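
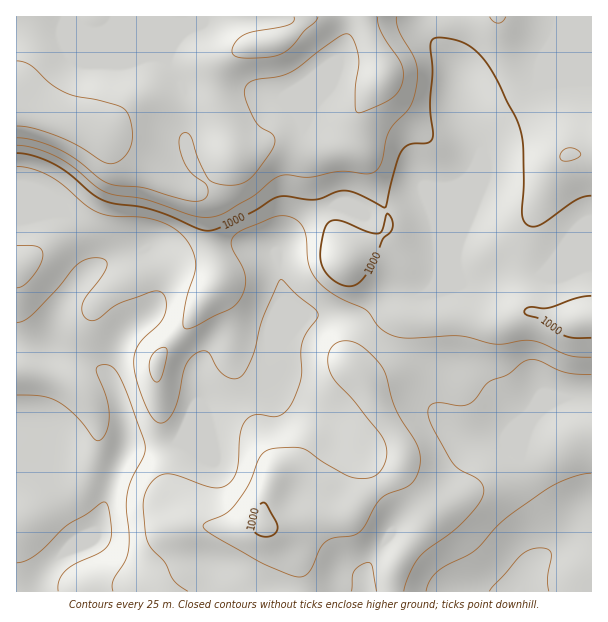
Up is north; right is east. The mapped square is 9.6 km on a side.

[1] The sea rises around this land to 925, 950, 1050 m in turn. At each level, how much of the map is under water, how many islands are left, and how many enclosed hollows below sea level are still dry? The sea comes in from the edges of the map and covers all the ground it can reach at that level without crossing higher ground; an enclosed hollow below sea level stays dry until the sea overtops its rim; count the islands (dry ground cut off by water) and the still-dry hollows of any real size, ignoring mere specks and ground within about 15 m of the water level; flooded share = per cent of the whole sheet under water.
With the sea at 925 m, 10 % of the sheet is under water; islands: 0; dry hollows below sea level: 0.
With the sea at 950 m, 26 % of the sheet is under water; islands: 0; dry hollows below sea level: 0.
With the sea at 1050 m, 86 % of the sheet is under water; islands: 0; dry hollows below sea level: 0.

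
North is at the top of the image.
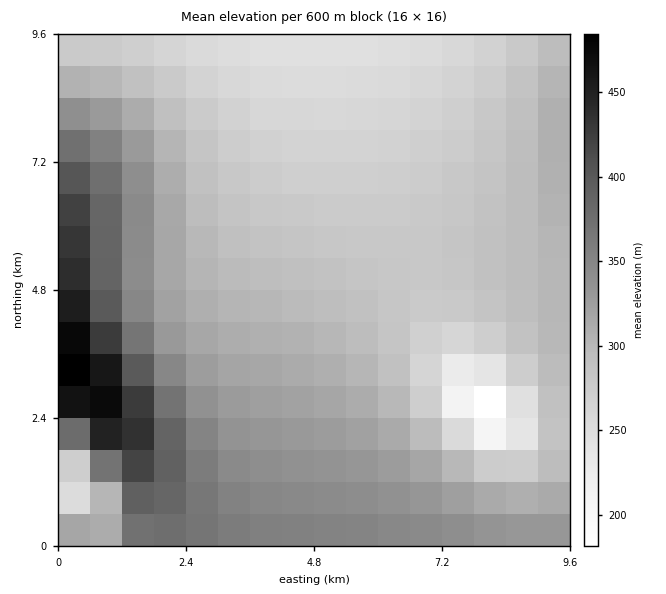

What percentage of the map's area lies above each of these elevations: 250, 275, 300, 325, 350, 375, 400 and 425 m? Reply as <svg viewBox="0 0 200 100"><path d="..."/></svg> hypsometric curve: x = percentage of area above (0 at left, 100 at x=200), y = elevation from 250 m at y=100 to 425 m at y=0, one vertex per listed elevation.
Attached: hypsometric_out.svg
<svg viewBox="0 0 200 100"><path d="M189 100l-37-14-58-15-33-14-27-14-13-14-8-15-4-14"/></svg>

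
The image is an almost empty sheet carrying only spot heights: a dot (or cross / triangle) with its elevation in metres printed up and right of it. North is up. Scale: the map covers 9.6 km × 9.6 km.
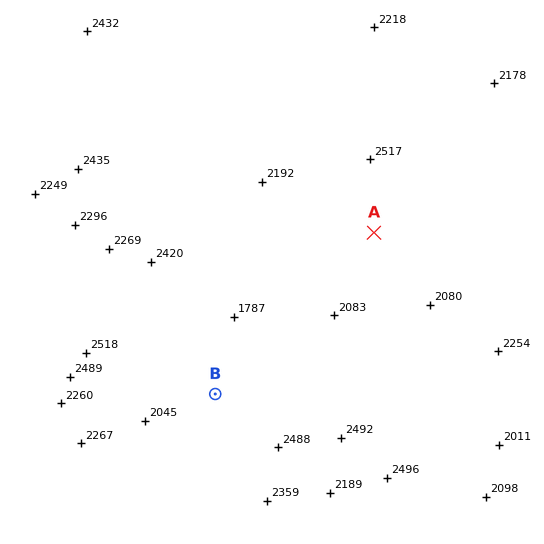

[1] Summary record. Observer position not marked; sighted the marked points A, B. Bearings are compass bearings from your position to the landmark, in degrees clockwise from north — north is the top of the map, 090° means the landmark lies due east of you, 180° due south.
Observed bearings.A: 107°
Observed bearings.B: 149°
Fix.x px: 61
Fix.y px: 137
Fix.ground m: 2350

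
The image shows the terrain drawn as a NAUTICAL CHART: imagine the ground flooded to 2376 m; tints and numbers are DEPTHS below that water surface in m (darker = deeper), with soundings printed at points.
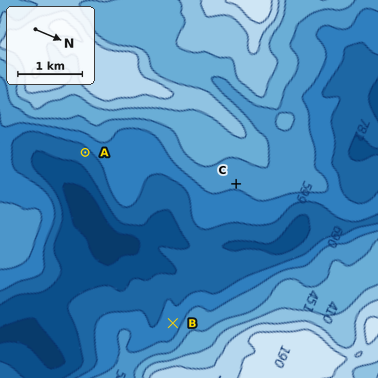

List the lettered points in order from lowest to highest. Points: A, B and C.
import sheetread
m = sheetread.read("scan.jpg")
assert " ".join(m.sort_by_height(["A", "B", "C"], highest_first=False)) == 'A B C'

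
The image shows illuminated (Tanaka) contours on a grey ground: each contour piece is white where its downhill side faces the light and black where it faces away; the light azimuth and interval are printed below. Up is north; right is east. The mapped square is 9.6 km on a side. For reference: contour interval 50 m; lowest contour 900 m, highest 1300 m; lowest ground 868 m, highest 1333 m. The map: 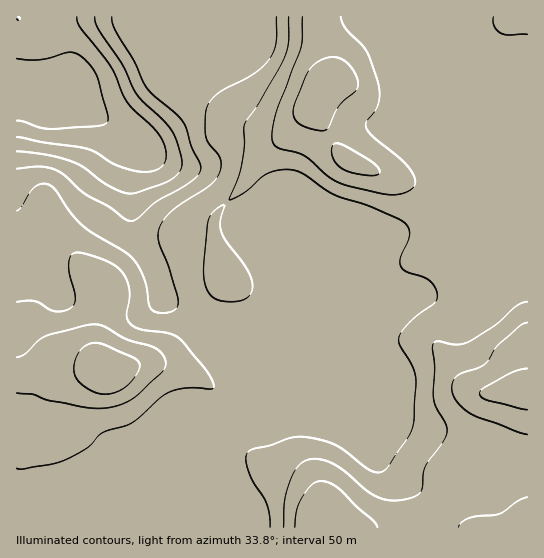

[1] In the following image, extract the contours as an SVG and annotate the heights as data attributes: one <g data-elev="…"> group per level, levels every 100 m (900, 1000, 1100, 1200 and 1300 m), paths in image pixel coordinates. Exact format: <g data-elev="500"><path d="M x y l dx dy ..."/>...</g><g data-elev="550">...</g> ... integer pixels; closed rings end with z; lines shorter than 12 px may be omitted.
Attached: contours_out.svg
<g data-elev="900"><path d="M17 59l24 1 28-8 10 3 11 10 7 10 11 43-2 5-5 3-47 3-13-1-18-7-6 0"/></g><g data-elev="1000"><path d="M95 17l3 12 24 36 15 29 28 28 8 11 9 26 0 7-2 5-7 7-8 5-28 10-8 1-20-8-25-19-11-5-24-7-32-4"/></g><g data-elev="1100"><path d="M276 17l0 26-2 8-5 9-16 14-35 19-7 8-4 6-2 10 1 18 3 8 9 11 2 5 1 8-3 8-9 11-38 25-7 8-5 9-1 7 1 8 9 23 10 32 0 7-3 5-13 3-7-1-4-3-2-6-5-24-9-18-10-9-31-18-12-9-11-11-14-22-6-6-8-2-8 3-5 6-9 15-4 3"/></g><g data-elev="1200"><path d="M17 393l16 1 14 6 38 7 14 1 12-1 14-4 12-7 24-23 3-4 2-6-3-8-8-7-28-8-22-13-10-3-10 2-39 10-8 5-13 13-8 3"/><path d="M527 302l-10 4-21 19-29 17-12 3-17-4-5 2-1 6 3 20-1 30 3 9 8 15 2 8-4 11-18 24-2 7-1 16-3 5-8 4-10 2-10 0-9-1-15-8-21-19-12-8-13-5-12 1-6 2-5 4-8 16-6 20 0 25"/><path d="M302 17l-1 29-25 67-4 20 1 10 6 5 18 4 8 4 24 21 13 7 44 10 9 1 10-2 7-4 3-4 0-6-3-6-11-14-29-24-6-8 0-5 9-12 3-7 2-9-1-9-12-34-21-22-5-12"/><path d="M493 17l1 9 7 7 8 2 18-1"/></g><g data-elev="1300"><path d="M527 368l-10 3-11 4-23 14-3 5 2 4 5 2 40 10"/></g>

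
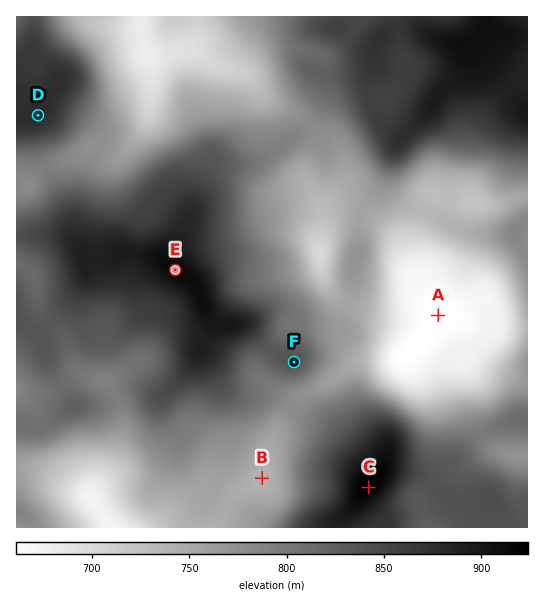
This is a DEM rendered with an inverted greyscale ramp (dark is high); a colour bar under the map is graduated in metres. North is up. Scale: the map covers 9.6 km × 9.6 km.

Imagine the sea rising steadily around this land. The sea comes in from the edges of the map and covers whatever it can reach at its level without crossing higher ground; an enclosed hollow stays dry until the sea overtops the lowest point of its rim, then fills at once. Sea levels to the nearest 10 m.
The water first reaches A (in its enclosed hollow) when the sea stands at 740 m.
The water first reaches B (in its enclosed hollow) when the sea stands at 750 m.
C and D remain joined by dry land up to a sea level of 780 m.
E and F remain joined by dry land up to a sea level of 830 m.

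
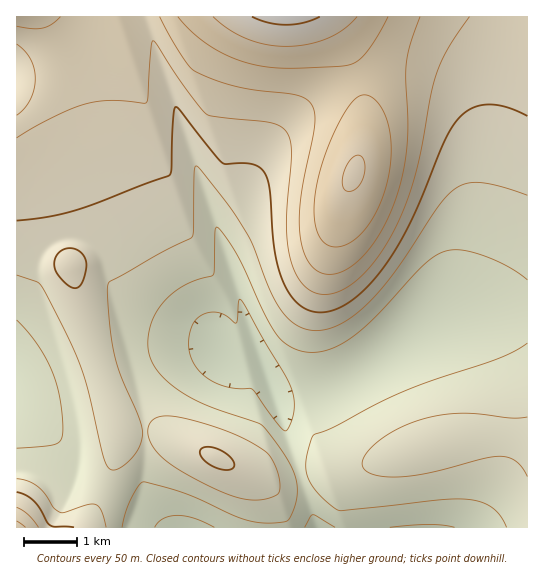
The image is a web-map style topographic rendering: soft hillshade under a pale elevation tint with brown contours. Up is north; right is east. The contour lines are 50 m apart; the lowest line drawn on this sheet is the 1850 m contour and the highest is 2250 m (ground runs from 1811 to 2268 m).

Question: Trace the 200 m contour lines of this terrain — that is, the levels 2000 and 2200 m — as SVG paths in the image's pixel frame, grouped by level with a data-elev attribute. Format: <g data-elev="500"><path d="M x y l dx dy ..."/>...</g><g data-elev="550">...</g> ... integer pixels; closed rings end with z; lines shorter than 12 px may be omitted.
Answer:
<g data-elev="2000"><path d="M74 527l-20 0-4-2-16-24-8-6-9-3"/><path d="M226 470l5-1 3-3-1-5-5-6-7-5-8-3-8 0-4 2 0 6 5 7 9 5z"/><path d="M71 287l6 1 5-5 3-9 1-11-1-6-4-5-6-3-6-1-7 2-4 4-3 4-1 7 4 10z"/><path d="M17 221l30-4 27-6 95-35 2-6 3-57 1-6 2 0 45 56 4 1 25 0 7 2 5 5 4 8 3 10 5 66 9 30 9 13 10 10 12 4 14-1 14-5 16-12 15-15 15-20 24-42 33-79 7-12 8-10 13-9 15-3 17 3 21 9"/></g><g data-elev="2200"><path d="M347 191l4 0 6-3 6-11 2-14-2-5-4-3-4 1-4 3-7 12-2 14 2 4z"/><path d="M213 17l16 12 17 9 20 6 20 2 21-2 20-6 16-9 14-12"/></g>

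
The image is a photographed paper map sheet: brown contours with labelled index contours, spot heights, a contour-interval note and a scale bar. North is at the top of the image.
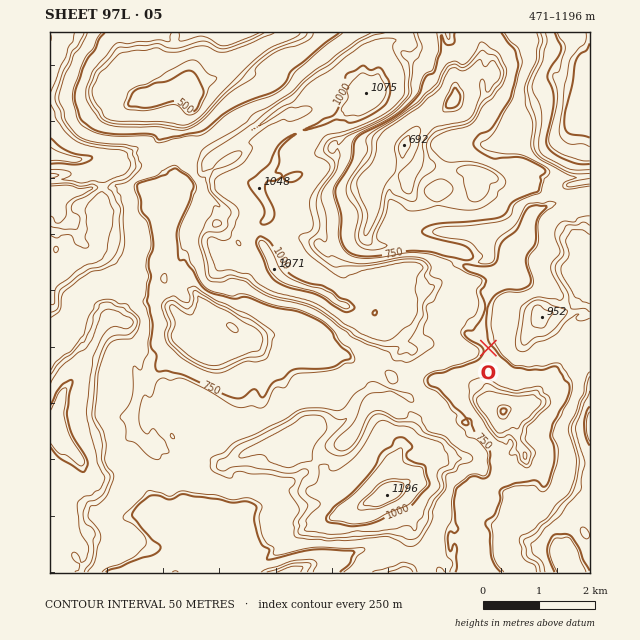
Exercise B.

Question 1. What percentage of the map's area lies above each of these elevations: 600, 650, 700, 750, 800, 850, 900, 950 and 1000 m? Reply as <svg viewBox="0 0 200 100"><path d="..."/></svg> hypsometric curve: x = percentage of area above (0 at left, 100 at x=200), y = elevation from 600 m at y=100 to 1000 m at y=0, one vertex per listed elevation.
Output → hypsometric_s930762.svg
<svg viewBox="0 0 200 100"><path d="M185 100l-5-12-6-13-38-13-10-12-53-12-11-13-15-13-36-12"/></svg>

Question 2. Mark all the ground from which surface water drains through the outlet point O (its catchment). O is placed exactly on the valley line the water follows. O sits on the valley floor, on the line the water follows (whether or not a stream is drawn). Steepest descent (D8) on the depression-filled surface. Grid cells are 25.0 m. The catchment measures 5.885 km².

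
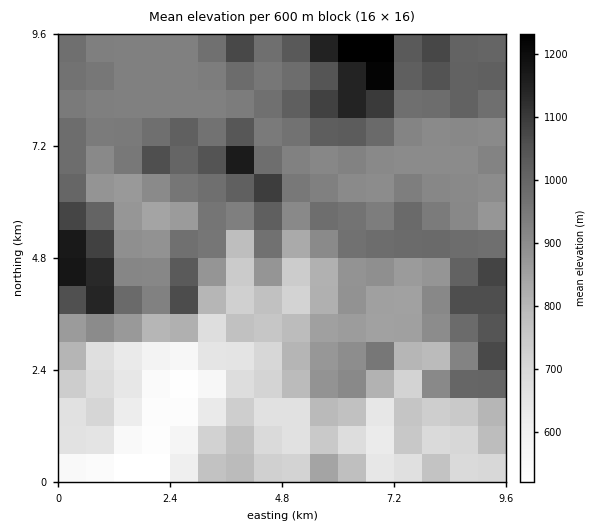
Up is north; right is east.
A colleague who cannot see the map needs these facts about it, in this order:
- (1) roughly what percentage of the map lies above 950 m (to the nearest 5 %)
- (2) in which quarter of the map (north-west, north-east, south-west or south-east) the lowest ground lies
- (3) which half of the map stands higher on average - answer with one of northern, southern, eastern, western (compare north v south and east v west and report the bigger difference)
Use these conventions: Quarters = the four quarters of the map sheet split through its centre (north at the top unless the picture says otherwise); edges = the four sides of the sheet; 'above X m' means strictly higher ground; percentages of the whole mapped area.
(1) Roughly 35 % of the ground is higher than 950 m.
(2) The lowest ground is in the south-west quarter.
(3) The northern half stands higher on average than the southern half.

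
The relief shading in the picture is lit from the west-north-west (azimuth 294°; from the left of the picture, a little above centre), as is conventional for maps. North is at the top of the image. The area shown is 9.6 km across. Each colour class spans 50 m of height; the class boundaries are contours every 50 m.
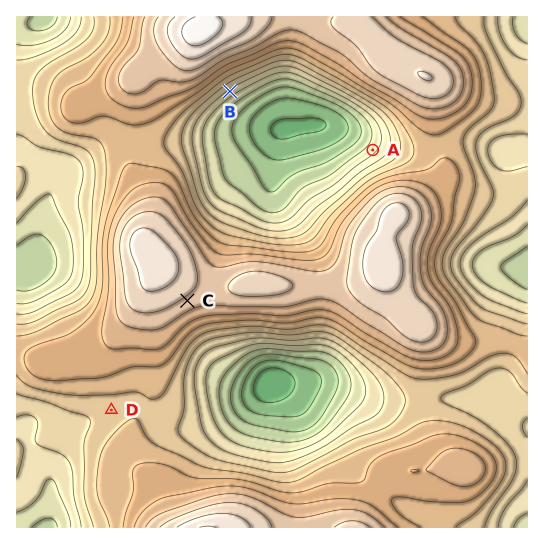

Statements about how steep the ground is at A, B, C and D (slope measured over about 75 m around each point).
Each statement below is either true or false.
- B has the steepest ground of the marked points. true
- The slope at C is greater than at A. false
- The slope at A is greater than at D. true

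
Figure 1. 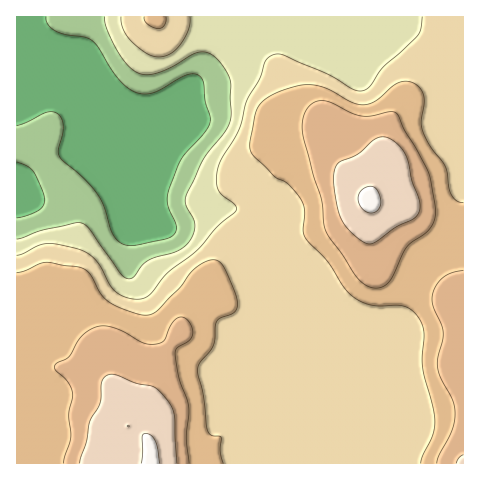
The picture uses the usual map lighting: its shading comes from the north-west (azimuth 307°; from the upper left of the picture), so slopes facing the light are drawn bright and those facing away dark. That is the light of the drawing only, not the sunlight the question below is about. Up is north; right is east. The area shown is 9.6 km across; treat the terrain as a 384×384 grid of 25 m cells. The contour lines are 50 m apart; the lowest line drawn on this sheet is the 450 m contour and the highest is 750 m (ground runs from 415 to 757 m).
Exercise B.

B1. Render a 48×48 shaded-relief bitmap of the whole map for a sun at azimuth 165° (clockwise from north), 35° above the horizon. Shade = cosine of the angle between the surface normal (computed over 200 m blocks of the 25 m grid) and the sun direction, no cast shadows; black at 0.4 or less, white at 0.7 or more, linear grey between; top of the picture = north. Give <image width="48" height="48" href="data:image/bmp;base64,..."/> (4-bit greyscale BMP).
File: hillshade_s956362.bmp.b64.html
<image width="48" height="48" href="data:image/bmp;base64,Qk32BAAAAAAAAHYAAAAoAAAAMAAAADAAAAABAAQAAAAAAIAEAAATCwAAEwsAABAAAAAAAAAAAAAAABEREQAiIiIAMzMzAERERABVVVUAZmZmAHd3dwCIiIgAmZmZAKqqqgC7u7sAzMzMAN3d3QDu7u4A////AJmYdlVomZiZqZmZmZmIiIiZmZmZh2VEVpmYdlVomZiZmpmZmZmYiIiZmZmZh3VEVZmYh2ZomZmJmqmZmaqZiImZmZmZiHZURZmZiHZniZiImrqYiZmZmZmZmZmZmIdmVpmZiHZmeIh4mrqYeIiZmZmZmZmZmIh3d5mYiHZmZ3d3iaqYd3eImZmZmZmZmIiIiJmZiHZmdmZ3eJmYd3eImZmZmZmZmIiJmJmZmIh3dmd3eImZiIiJmZmZmZmZmIiZmZmqqYiHdmd4iIiZmZmZmZmZmZmZmIiZmYmZmYd3ZmZ3iZmaqqmZmZmZmZmZmIiJmIiIiId2Z3Zniaqqq7qZmZmZmZmZmIeIiHd3iId3d3Zniry6q7u6mZmZmZmZmHd3iId3d3d3d3d3isy6qqu7qZmZmZmZmHZniId3d3d3d3dniruqmZq7uZmZmZmZmYd3iYh3d3Z3dmZWeJmaqZmaqpmZmZqqqpiImZmId3dmVURFVniaqpiImZmZmqvMy6mZqqmYiId1QzM0RXiaqod3iJmZq8zdzLmZqqqZiIh1MiNERXiaqYd3iJmaq83dy6mImZmZmIh2Q0RERXiZmIeIiZmaq83dy5hmd2eJiId2ZVVVRWiIiIiZmZmqqrzdyphlVUV3dmZmd2ZVQ0V3iImZmaqqqru8y6l1RDNFVURWZmVEISNWiZmZmqqqqqqru6mHVSI0RERWZlQzIRJGiZmZq7q7uqmqu7qYdyIjNEVmZUMzMiJFeJmZqqqruqqrvMuqmDISNFZ3dmVEVVRFeJmZmZmaqqvMzdy6qUMzRWeIiIh3eIdmZ4mZiIiJmrzM3d3KqWVVVniIiZmImZmHeImZmId4mrvMzMy6mIh3d3iIiZmIiZmZmZmqmZh4iZqqqqqpiJmIiHd3iZmHd3iZqpmqqZmIiIiZmYmZh5mZh3d3mZmHZWZ5qqmZmZmYd3eJmIiZmJmYh2Z4mZmHZVZomqmZmZmYdmZ5mYiJmZmYd3eJmZmYdlVWiaqqqZmIdmZ4mYh4iaqZiIiJmZmYdlRFaJqqqpiIh2ZniIdniJmZmYiZmZmYdlQzRomqqpmZiHZmZmZneImZqZmZmZmYdmUyJGiZmZmZmIdlVmd4iHiJmpmZmZmZh3ZTM1eJmIiJmHZVZniIiWd4iZmZmZmZmIh2VEaJmHd3dlRFaJmZmWZneJmZmZqqmYiIdUVoh2VVQyEkaaqpmWZmd4mZmru7qZiZhlRFd2QzIRETWJqpmYd2eImZq8zMupiIh1Q0VlQiIjIjRniZmamIiJmZq83d3KmIiHVEVVQyNFVERWeIiamZmZmaq83v/suZmYdmVUQ0V3dVRWd4iKmZmZmaq8zv/+y6qpmHZlVWeJhlVWeIiJmZmZqqq7ze/+3LqZiHd2d4mZl2VniIiJmqq7uqqrvM3u26mId3eIiZmZmHZniJmZmrzMy6qru7zMy5iHd3iJmZmZmZdniaqpmqvMupmau7u7qpiHd3iJmZmZmZh3iaqpmau7upiJqqqqqZiId3iJmZmZmZmHiaqg=="/>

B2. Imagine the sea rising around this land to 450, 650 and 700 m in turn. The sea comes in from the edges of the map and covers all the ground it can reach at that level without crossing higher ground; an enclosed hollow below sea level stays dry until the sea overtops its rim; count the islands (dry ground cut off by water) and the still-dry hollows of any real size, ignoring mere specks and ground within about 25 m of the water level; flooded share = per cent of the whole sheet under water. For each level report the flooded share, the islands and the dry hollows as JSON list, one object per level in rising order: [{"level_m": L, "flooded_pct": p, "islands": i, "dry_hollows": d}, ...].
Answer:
[{"level_m": 450, "flooded_pct": 12, "islands": 0, "dry_hollows": 0}, {"level_m": 650, "flooded_pct": 82, "islands": 1, "dry_hollows": 0}, {"level_m": 700, "flooded_pct": 93, "islands": 1, "dry_hollows": 0}]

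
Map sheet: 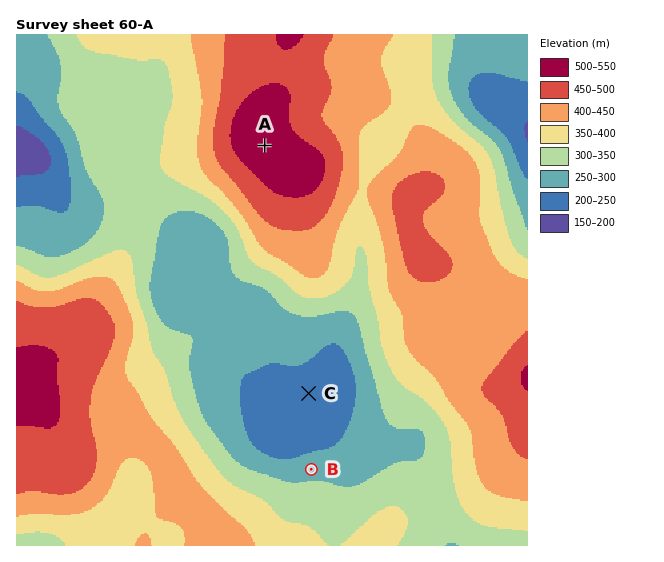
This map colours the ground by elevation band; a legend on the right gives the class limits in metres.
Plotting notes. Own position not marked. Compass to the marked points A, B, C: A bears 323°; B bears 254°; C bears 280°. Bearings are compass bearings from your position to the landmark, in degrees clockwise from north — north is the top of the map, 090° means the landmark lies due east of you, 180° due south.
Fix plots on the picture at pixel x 474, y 423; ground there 410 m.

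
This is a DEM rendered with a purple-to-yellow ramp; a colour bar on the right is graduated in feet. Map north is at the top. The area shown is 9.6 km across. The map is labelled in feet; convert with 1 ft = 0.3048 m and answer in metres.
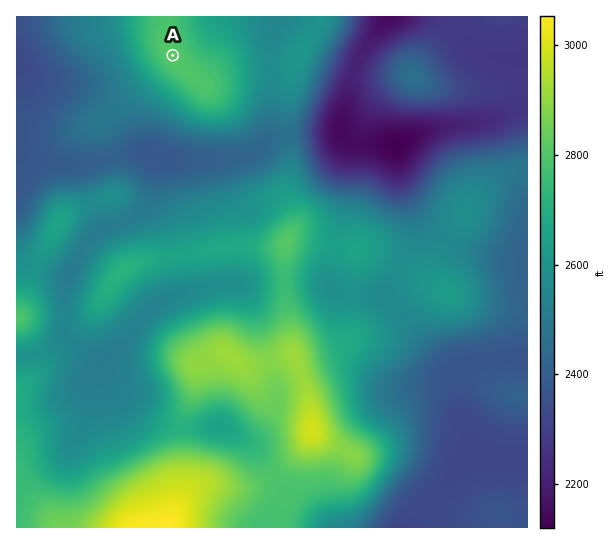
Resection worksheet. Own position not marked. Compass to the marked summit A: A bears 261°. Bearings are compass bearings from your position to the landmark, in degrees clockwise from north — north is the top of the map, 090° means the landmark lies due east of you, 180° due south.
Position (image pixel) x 242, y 44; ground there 803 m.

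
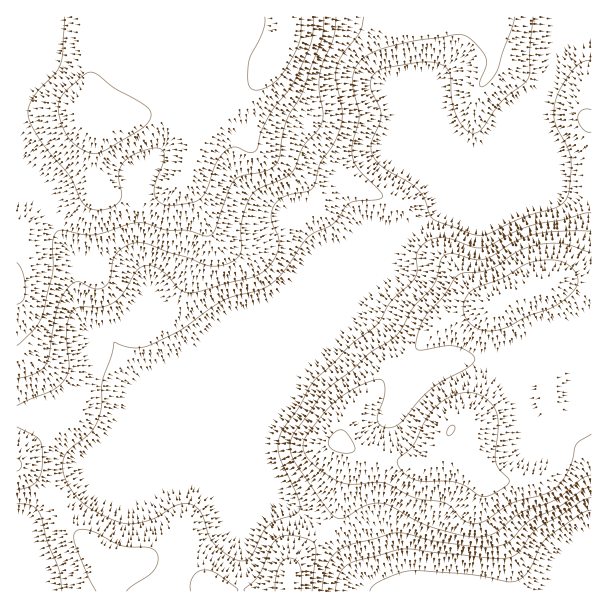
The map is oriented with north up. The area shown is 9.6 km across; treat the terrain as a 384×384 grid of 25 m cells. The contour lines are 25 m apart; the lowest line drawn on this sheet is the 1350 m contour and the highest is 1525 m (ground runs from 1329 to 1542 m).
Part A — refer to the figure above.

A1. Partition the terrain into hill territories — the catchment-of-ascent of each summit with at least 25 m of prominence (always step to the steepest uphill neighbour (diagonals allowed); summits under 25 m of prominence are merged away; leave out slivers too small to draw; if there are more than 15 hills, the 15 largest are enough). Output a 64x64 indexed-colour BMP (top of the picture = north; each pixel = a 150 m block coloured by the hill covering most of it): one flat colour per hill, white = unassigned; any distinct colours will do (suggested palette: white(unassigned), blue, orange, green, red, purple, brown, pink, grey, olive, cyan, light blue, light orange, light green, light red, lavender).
<image width="64" height="64" href="data:image/bmp;base64,Qk12CAAAAAAAAHYAAAAoAAAAQAAAAEAAAAABAAQAAAAAAAAIAAATCwAAEwsAABAAAAAAAAAA////ALR3HwAOf/8ALKAsACgn1gC9Z5QAS1aMAMJ34wB/f38AIr28AM++FwDox64AeLv/AIrfmACWmP8A1bDFAFVURERERERERERERERERERERERCIiIiIiIiIiIiIiIiVVRERERERERERERERERERERERCIiIiIiIiIiIiIiIiJVVERERERERERERERERERERERCIiIiIiIiIiIiIiIiIlVEREREREREREREREREREREREIiIiIiIiIiIiIiIiIiVUREREREREREREREREREREREIiIiIiIiIiIiIiIiIiJUREREREREREREREREREREREIiIiIiIiIiIiIiIiIiIlREREREREREREREREREREREIiIiIiIiIiIiIiIiIiIiVEREREREREREREREREREREIiIiIiIiIiIiIiIiIiIiJVREREREREREREREREREREIiIiIiIiIiIiIiIiIiIiIlVUREREREREREREREREREIiIiIiIiIiIiIiIiIiIiIiVVVERERERERERERERERCIiIiIiIiIiIiIiIiIiIiIiJVVVRERERERERERERERCIiIiIiIiIiIiIiIiIiIiIiIlVVVVREREREREREREREIiIiIiIiIiIiIiIiIiIiIiIiVVVVVVVEREREREREREQiIiIiIiIiIiIiIiIiIiIiIiJVVVVVVVVERERERERERCIiIiIiIiIiIiIiIiIiIiIiIlVVVVERVVVERERERERCIiIiIiIiIiIiIiIiIiIiIiIjVVVVERERFVVUREREREIiIiIiIiIiIiIiIiIiIiIzMzNVVVERERERFVVUREREQiIiIiIiIiIiIiIiIiIiIzMzM1VVERERERERFVVVREREIiIiIiIiIiIiIiIiIiIjMzMzEVUREREREREREVVUREQiIiIiIiIiIiIiIiIiIiMzMzMREREREREREREREVVERCIiIiIiIiIiIiIiIiIiMzMzMxERERERERERERERERREQiIiIiIiIiIiIiIiIiIzMzMzEREREREREREREREREURCIiIiIiIiIiIiIiIiIjMzMzMRERERERERERERERERFEQiIiIiIiIiIiIiIiIjMzMzMxERERERERERERERERERRCIiIiIiIiIiIiIiIiMzMzMzEREREREREREREREREREUQiIiIiIiIzIiIiIiMzMzMzMRERERERERERERERERERFCIiIiIiIzMzMzMzMzMzMzMxERERERERERERERERERERIiIiIiIjMzMzMzMzMzMzMzERERERERERERERERERERESIiIiIjMzMzMzMzMzMzMzMREREREREREREREREREREREiIiIjMzMzMzMzMzMzMzMxERERERERERERERERERERERIiIjMzMzMzMzMzMzMzMzERERERERERERERERERERERESIzMzMzMzMzMzMzMzMzMREREREREREREREREREREREREiMzMzMzMzMzMzMzMzMxERERERERERERERERERERERERIzMzMzMzMzMzMzMzMzERERERERERERERERERERERERETMzMzMzMzMzMzMzMzMREREREREREREREREREREREREREzMzMzMzMzMzMzMzMxERERERERERERERERERERERERERMzMzMzMzMzMzMzMzERERERERERERERERERERERERERETMzMzMzMzMzMzMzMREREREREREREREREREREREREREREzMzMzMzMzMzMzMxERERERERERERERERERERERERERERMzMzMzMzMzMzMzERERERERERERERERERERERERERERETMzMzMzMzMzMzMRERERERERERERERERERERERERERERETMzMzMzMzMzMxEREREREREREREREREREREREREREREREzMzMzMzMzMzERERERERERERERERERERERERERERERERMzMzMzMzMzMREREREREREREREREREREREREREREREREzMzMzMzMzMxERERERERERERERERERERERERERERERERMzMzMzMzMzEREREREREREREREREREREREREREREREREzMzMzMzMRERERERERERERERERERERERERERERERERERMzMzMzMRERERERERERERERERERERERERERERERERERETMzMzMREREREREREREREREREREREREREREREREREREREzMzMxERERERERERERERERERERERERERERERERERERERMzMzERERERERERERERERERERERERERERERERERERERETMzMREREREREREREREREREREREREREREREREREREREREzMRERERERERERERERERERERERERERERERERERERERERMxERERERERERERERERERERERERERERERERERERERERETERERERERERERERERERERERERERERERERERERERERERERERERERERERERERERERERERERERERERERERERERERERERERERERERERERERERERERERERERERERERERERERERERERERERERERERERERERERERERERERERERERERERERERERERERERERERERERERERERERERERERERERERERERERERERERERERERERERERERERERERERERERERERERERERERERERERERERERERERERERERERERERERERERERERERERERERERERERERERERERERERERERERERERERERERERERERERERERERERERERERERERERERERERERERERERERERERER"/>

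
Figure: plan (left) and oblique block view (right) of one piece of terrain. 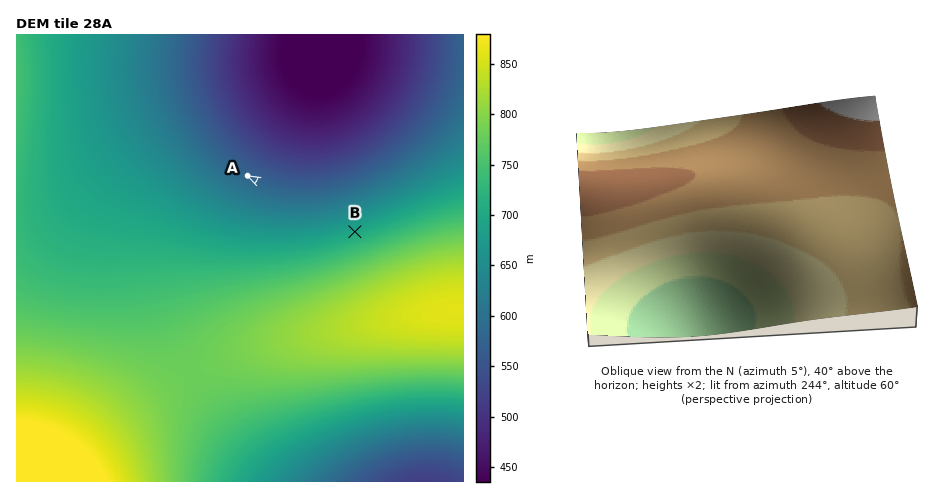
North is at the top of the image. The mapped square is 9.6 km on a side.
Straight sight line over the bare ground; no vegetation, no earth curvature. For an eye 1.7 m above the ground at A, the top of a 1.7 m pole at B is in view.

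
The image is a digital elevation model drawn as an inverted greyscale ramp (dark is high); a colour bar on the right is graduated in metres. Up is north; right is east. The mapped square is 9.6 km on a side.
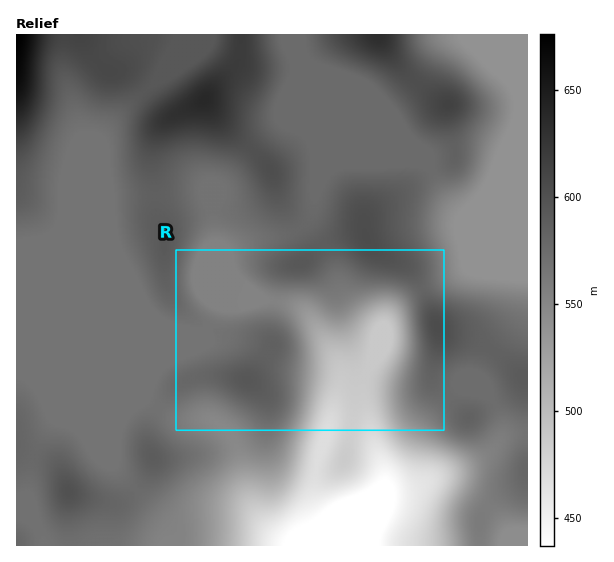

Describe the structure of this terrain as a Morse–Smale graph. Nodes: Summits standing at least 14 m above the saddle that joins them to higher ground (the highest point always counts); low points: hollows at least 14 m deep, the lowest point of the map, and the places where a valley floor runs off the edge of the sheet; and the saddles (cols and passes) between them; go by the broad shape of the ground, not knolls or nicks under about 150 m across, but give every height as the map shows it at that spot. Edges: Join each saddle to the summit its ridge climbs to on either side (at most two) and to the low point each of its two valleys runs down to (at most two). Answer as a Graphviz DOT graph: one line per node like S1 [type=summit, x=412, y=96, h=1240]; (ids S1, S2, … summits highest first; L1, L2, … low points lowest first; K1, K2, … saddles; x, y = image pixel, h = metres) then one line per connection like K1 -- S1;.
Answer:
graph terrain {
  S1 [type=summit, x=17, y=36, h=676];
  S2 [type=summit, x=205, y=100, h=638];
  S3 [type=summit, x=378, y=35, h=633];
  S4 [type=summit, x=438, y=327, h=605];
  S5 [type=summit, x=366, y=235, h=604];
  S6 [type=summit, x=69, y=492, h=600];
  S7 [type=summit, x=247, y=380, h=594];
  L1 [type=low, x=350, y=520, h=437];
  L2 [type=low, x=501, y=175, h=539];
  K1 [type=saddle, x=241, y=49, h=620];
  K2 [type=saddle, x=146, y=89, h=594];
  K3 [type=saddle, x=155, y=196, h=586];
  K4 [type=saddle, x=491, y=351, h=584];
  K5 [type=saddle, x=422, y=289, h=582];
  K6 [type=saddle, x=299, y=228, h=580];
  K7 [type=saddle, x=433, y=171, h=575];
  K8 [type=saddle, x=158, y=408, h=569];
  K9 [type=saddle, x=270, y=301, h=554];
  K10 [type=saddle, x=350, y=461, h=484];
  K1 -- S2;
  K1 -- L1;
  K1 -- L2;
  K2 -- S1;
  K2 -- S2;
  K2 -- L1;
  K3 -- S1;
  K3 -- S2;
  K3 -- L1;
  K4 -- S4;
  K4 -- L1;
  K4 -- L2;
  K5 -- S5;
  K5 -- S4;
  K5 -- L1;
  K5 -- L2;
  K6 -- S2;
  K6 -- S5;
  K6 -- L1;
  K6 -- L2;
  K7 -- S3;
  K7 -- S5;
  K7 -- L2;
  K8 -- S6;
  K8 -- S7;
  K8 -- L1;
  K9 -- S5;
  K9 -- S7;
  K9 -- L1;
  K10 -- S5;
  K10 -- S4;
  K10 -- L1;
}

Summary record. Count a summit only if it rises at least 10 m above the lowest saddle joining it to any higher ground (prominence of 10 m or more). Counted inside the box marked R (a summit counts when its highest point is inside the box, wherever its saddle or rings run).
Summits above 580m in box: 2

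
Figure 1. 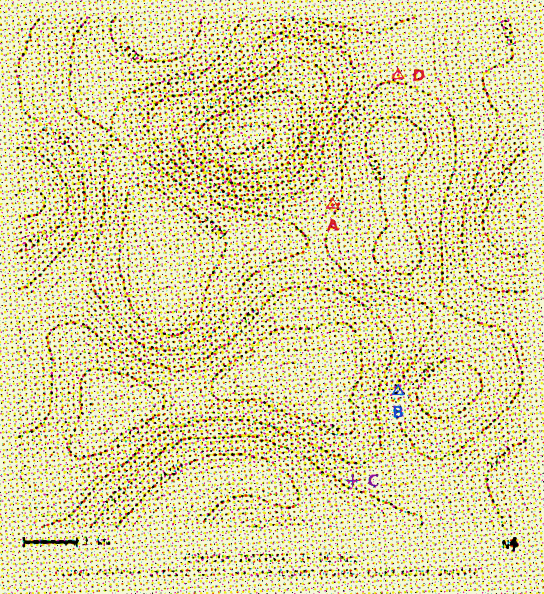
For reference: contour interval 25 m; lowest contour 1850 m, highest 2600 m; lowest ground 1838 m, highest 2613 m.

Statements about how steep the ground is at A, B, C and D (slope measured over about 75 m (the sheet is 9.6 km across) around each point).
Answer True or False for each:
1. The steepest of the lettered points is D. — False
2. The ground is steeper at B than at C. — True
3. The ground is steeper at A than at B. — False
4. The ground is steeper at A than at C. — False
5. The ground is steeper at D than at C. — False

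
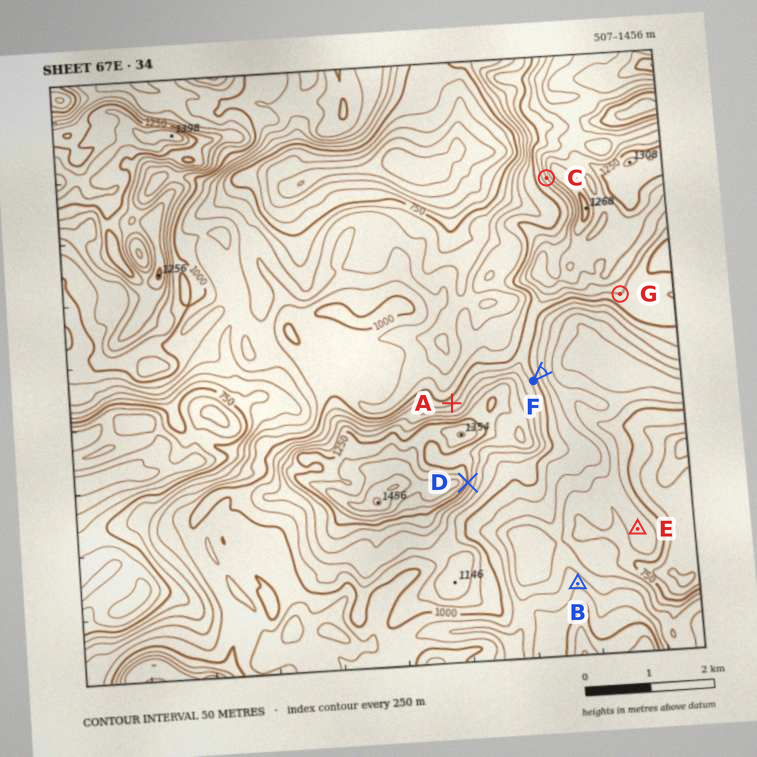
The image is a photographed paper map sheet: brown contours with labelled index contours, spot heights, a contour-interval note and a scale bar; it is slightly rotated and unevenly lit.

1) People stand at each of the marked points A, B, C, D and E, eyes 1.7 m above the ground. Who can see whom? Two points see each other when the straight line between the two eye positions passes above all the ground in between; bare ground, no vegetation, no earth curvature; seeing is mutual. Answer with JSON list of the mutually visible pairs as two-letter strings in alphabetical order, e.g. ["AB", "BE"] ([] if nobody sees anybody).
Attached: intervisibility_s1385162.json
["AC", "BD", "BE", "DE"]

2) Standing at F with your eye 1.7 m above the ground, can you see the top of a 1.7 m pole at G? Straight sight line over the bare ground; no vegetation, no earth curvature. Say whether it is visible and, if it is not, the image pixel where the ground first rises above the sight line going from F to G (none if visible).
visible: true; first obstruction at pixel None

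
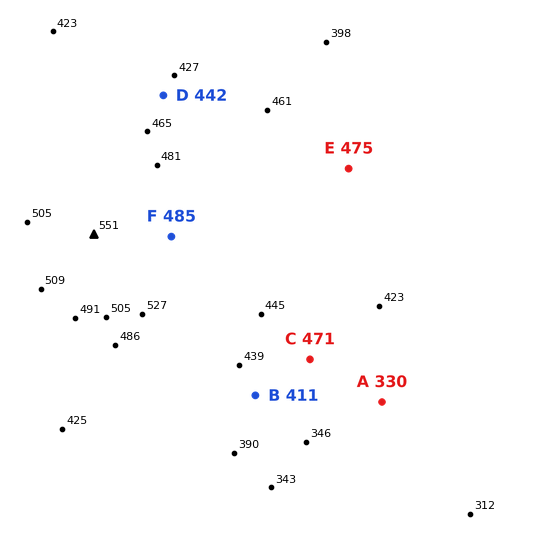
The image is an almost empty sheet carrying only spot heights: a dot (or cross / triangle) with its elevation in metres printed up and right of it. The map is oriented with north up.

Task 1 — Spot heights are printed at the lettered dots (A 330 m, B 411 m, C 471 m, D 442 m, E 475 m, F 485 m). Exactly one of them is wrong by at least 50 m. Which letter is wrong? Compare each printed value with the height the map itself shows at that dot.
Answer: C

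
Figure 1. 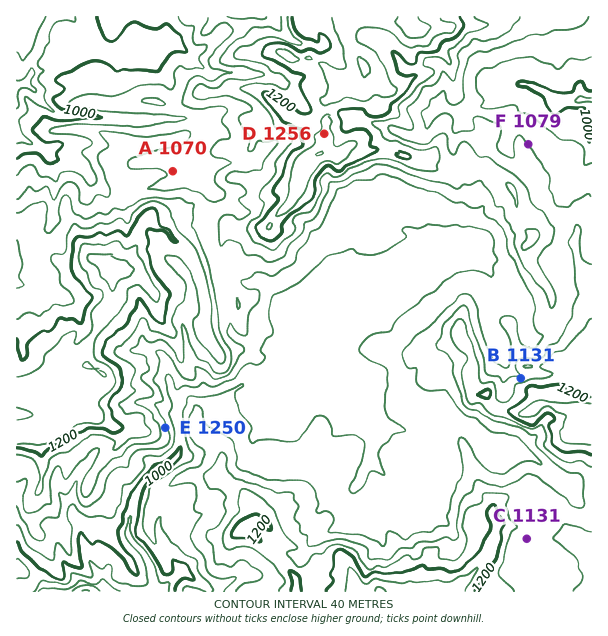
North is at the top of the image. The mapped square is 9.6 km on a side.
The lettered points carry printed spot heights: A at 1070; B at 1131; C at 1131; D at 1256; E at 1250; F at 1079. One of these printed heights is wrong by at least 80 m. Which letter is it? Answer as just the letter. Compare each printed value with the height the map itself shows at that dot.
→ E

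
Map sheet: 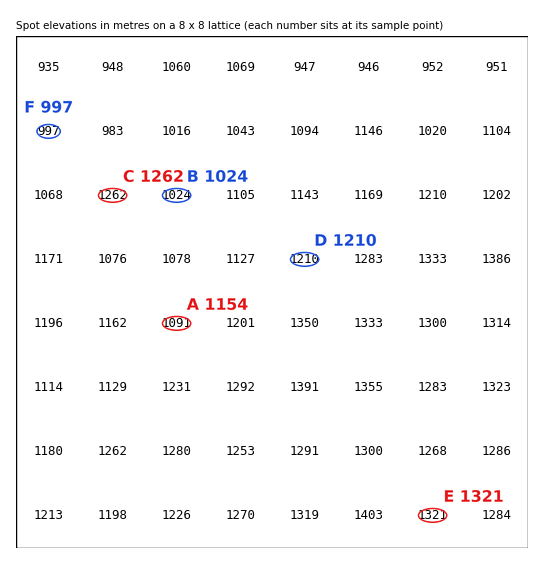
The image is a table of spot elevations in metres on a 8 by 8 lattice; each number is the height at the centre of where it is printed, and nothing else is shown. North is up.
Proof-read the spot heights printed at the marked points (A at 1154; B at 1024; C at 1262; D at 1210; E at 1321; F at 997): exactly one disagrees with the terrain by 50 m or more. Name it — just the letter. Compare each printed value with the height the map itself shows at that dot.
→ A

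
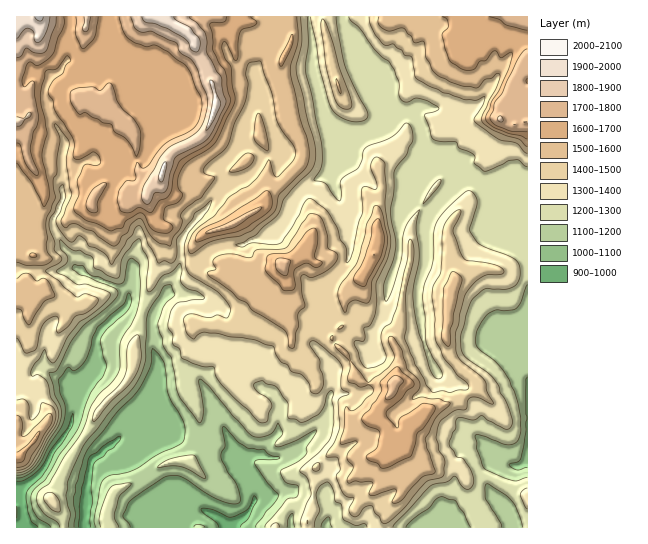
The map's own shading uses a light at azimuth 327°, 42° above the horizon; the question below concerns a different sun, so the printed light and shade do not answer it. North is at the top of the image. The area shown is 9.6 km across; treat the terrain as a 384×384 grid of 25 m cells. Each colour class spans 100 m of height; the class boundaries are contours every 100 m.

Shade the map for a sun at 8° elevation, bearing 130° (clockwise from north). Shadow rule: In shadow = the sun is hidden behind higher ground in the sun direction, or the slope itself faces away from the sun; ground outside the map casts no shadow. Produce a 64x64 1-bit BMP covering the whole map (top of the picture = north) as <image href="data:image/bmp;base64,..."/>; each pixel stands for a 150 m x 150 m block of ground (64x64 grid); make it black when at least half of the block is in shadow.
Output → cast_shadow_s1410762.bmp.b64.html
<image width="64" height="64" href="data:image/bmp;base64,Qk0+AgAAAAAAAD4AAAAoAAAAQAAAAEAAAAABAAEAAAAAAAACAAATCwAAEwsAAAIAAAAAAAAA////AAAAAABM4AMfsQgAA2DgHh+5jAAD8eAYD/nMAAfx8AAf+eYAB/nwAD/7sQAH+fwAP/ucAQf5/wAP28ABDzz/gB/74AAfHv/wP//AADief/w///wAAM8//DP//QAA55/+Af/9gADnj/4A/8GAAPPH/AD/4cAA88D4AP/74ADz4HAA//3wAOfweAD//v4A5/h4AH/+PwBn/HgAP/4eACf8eIAH/x4AA/5wACf/DAAT/ngAB/8MABn+/ADH/hwAmP7wAM/+HACI/vgAR/48AIh//AAHn3wAgD/8gAeHfAAAH//gB4d8AAGH/8ADh3wAgef+AIOHfADj97gAA8f+APfHmAAD4/4AA8eNg4Hz/AAA483/wfH8+EADzf/z+fxwAIOM//P5/AAEAY4f+/n8AAQBj8f7+fwALAGP8f/5/AAuAB/8//n+ACeED/5/+P8AZ80H/n/w/wBv34f/P/T/AE//x/7f+PgAz//D/u/4OACP/+Hi8/gNAI//4AAg+AAAh3/wAAD8AAAHf/wAAP8AAAd//wAB/xAADnv/AAADgwCMA/+AAAAD88wD/4ABAAP43iP/gAMAAfhbo/+AAwED+F/z/wAHAYf8XyH/AI8Bz/wPwf8BjwH//gIR/gOeAfx/AxH4A84A+H8DADwDzgDwP0MAAAPOCNkcA44AAewYDYADjwwBzDwAwA=="/>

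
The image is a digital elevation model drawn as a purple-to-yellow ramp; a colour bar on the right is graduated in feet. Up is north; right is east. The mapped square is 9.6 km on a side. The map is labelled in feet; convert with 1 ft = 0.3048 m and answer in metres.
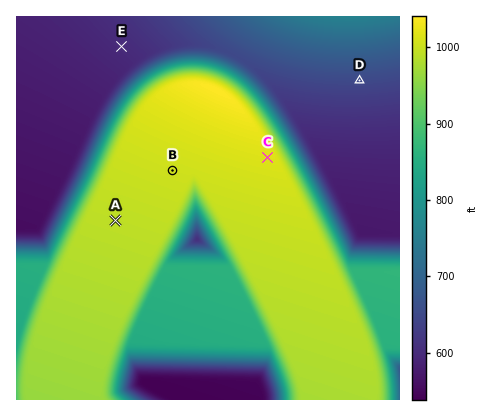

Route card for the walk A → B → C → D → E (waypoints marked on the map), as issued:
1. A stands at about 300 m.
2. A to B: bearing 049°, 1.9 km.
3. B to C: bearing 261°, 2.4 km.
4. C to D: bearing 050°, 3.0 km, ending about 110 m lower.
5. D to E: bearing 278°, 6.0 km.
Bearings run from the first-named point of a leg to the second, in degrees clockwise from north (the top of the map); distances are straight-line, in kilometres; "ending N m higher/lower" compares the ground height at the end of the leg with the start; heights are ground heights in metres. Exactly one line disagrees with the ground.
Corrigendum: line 3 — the bearing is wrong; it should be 082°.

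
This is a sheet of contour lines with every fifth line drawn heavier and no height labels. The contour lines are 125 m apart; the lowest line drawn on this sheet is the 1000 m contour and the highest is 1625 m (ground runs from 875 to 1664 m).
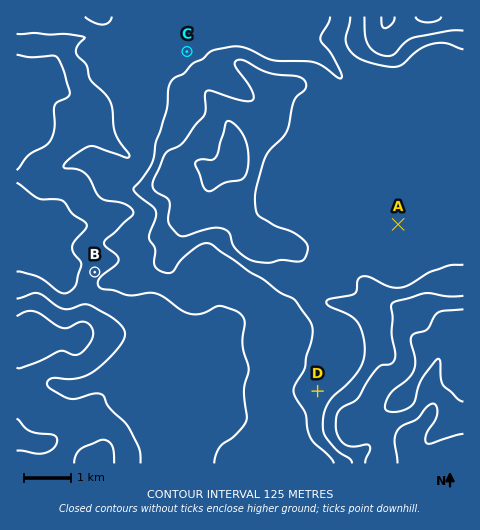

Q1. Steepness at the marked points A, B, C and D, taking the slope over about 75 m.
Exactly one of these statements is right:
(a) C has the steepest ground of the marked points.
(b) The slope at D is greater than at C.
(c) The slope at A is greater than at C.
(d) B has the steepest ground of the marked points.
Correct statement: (d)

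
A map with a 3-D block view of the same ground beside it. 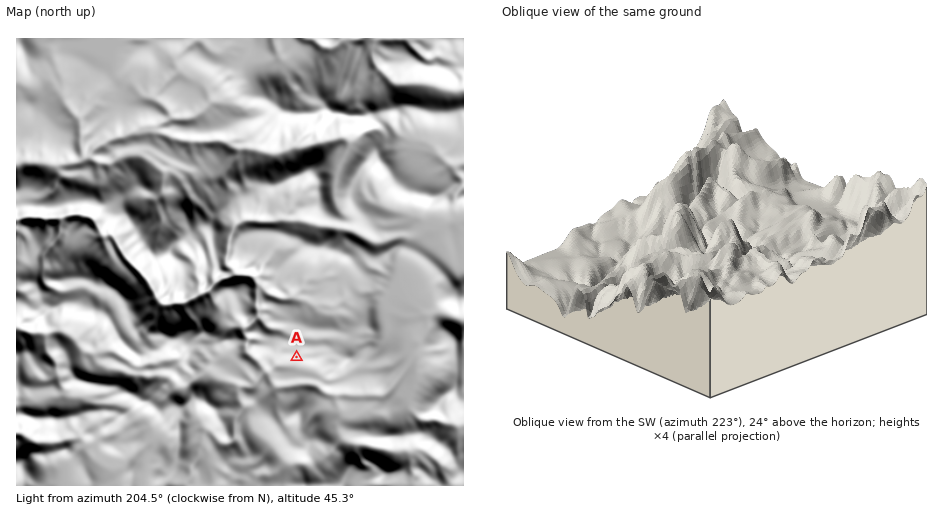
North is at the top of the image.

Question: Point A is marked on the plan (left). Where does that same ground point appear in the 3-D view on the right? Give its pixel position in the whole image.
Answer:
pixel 788 240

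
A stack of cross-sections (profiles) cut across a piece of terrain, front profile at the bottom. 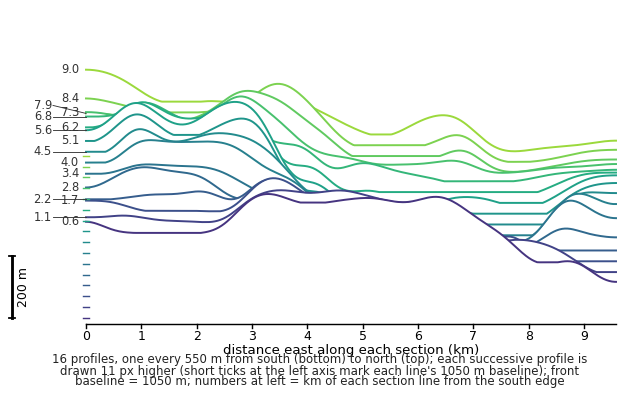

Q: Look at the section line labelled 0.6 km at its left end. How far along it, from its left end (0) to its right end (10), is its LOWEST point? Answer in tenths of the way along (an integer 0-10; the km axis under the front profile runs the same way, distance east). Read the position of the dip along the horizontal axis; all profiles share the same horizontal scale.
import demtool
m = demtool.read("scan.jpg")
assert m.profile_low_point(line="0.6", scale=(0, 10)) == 10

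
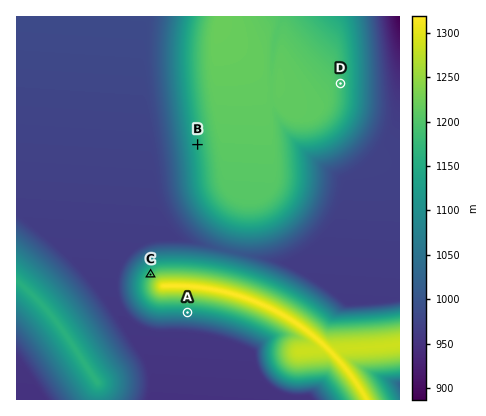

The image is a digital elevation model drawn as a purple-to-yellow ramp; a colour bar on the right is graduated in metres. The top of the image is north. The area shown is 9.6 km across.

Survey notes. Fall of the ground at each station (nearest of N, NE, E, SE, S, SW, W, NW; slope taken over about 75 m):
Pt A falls S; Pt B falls W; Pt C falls NW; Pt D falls E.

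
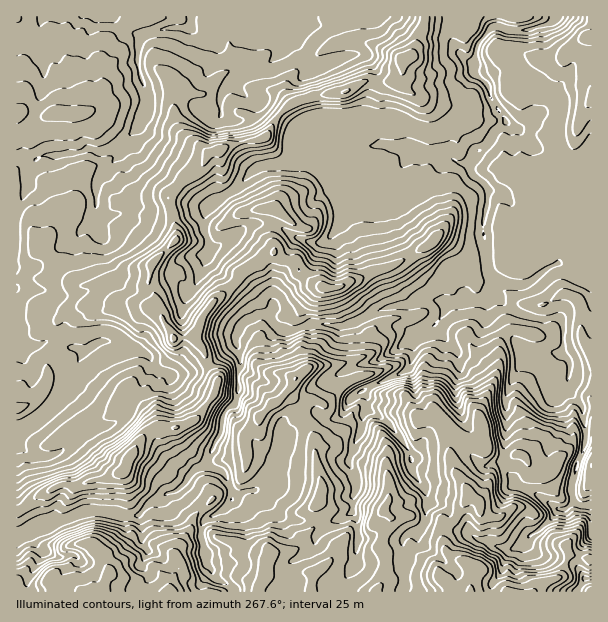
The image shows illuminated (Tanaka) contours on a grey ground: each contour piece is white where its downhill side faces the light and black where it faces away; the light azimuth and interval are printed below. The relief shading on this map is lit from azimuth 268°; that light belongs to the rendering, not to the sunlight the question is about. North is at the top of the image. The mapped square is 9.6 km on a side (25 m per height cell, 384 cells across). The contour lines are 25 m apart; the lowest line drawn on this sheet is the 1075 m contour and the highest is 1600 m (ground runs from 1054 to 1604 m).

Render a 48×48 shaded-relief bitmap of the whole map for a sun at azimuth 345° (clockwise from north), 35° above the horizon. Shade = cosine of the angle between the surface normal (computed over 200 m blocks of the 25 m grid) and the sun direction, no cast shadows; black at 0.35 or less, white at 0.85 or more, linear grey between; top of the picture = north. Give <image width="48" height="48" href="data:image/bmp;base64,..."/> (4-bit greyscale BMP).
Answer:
<image width="48" height="48" href="data:image/bmp;base64,Qk32BAAAAAAAAHYAAAAoAAAAMAAAADAAAAABAAQAAAAAAIAEAAATCwAAEwsAABAAAAAAAAAAAAAAABEREQAiIiIAMzMzAERERABVVVUAZmZmAHd3dwCIiIgAmZmZAKqqqgC7u7sAzMzMAN3d3QDu7u4A////AJqYmYdXmZdat2lmd2Vomod3Z4hmzcyCOKvLqpd3madol3h2eIZnmYd4iId2vd7HMsvsmIiIqphod3iGaKlmh3d5qYqqm8y5Zcu7lnmZqplmVomZh5qGiHeJqazKiKqIe4q97cy6q8t3irzLqYmoh3VomYl1NGm8mEaL7/3Lq8yXvLvMqYebl2RGmWQyIjXP6kM1aamHiqqmeaiZmXVpqnZmmnNFdFaL25YiESIhNpqoRoiImYZnq5eImYV2u5hVlsynYxEAI1ipl0Z3iZdnmpiZeIiXepY0dc3u3JYxI0SKqFRXeIiIeJiZd3mpZlVTeLvO7tuUEkRIlnVWeHh4iZiIh4h3dWZzSpmJrN3ZMiM0iHZWeIdWqql2d4dUeHeHOYiHeb3+gxARaoZGd4h2m7tkZ4dlipiaZ2iZh4rO2HUQOadFZ4mYi8lVV4l2iqu7l0WJmIeL3MyTB8ljVnd6ird4aKqGeqzcuFVYmZh3vd3ZAruVNXZXqoibmcu2eqqruIdWiZmHm7u7UIqpU2hyWLzd287YSph4qYh2eJmpiZmqpHmZhCZ1I53+7L3bSJdniZiGeImqmGV4uYqry2V4hnjNzKu7Zod3d4iHd4iZhjJFmprN3cqqmJmbupiahnd3Znd3Znd2VDNFaJq83du7uXeauoiqllVnZ3ZmVERDI2mFRXmaq8uauoVWmYmbp3d3eXdmVDIzRHvHAkeIZlVFephlaJqaqYh3iId4dmVWZ4i7IBRmZAAAFXd3Z4mJmYZVeIiIeIiIiIetoxJFVCAAACNWdmd3iJmGiXd3eIiJh3Z82TEjRHeEEAATRmZnd4mpmHd4iZmYhVZ5y4QSRqzcpjEAJWZnZmeJh3d4maqquDRnq7lTabzNy6hBAEZ3ZmZ3d3d3iZqrzHE2ebuXioq7u7unECV3d3Zmd3d2eIiJq7ZGZoqqdkWKqqu7khR3d3dmd4iHZoeIiZqIhlZ4ZVNomZq8yURnd3dmd5mIdnd3iHh3qoZmaJdniImrzIVYd3d2d4mIh3d3d3VFesuph3h3d3iJq6dnh3d3d4iIh3mIiZUiNazMqXh3d3d4mZiGd3d3d3iIh2iZqqhSIlm8y5h3d3d3eIiGZ3d3d3eJmXiZqqmFIiRomZd3d3d3d3eHd3d3ZmVmeHeJqqmZdSACZ3d3d3d3dmV5h3d3VlVERERYmZms7acxRnd3d3dmZVVImYd3VFZVVERGmZq83t3GNWd2ZmZlVWZViHd3ZGd2ZmVUeZmpiZvbIjREVVVDNVZmZWd4hXiYh3dlaIh2aIibhCEAIzIjRWZoVWZ3h4iZmId3d4dmZ5iKzKhkEzI1ZniHVmZmeIiIiIh3dnh4dniau97tp3VWZnmWd2ZVeIiIiIh3d4iIh3iJqIrN3KdUVmeFd2ZlZ4iIiIh3iZmIiId3iHZ4qqqFRmR2Z3iHZ3d3iIiHipmYd3d3d4h2eLzIVVNaqru6hmd4iJmGWIiXd3d3d3iIibzJVVQ4qZvduVd4iZqVNGeHd3d3d3iJmau6VWY1dEfO2w=="/>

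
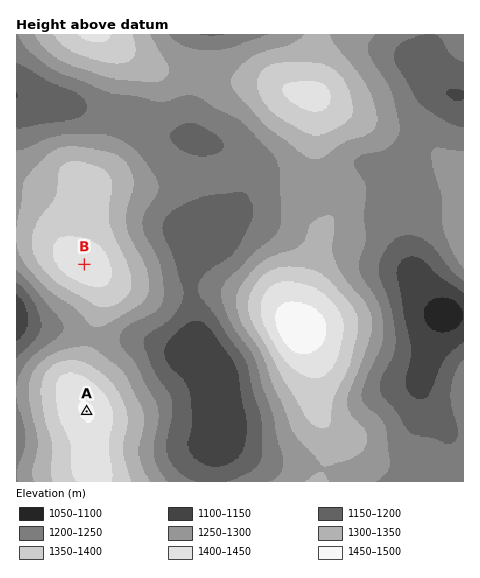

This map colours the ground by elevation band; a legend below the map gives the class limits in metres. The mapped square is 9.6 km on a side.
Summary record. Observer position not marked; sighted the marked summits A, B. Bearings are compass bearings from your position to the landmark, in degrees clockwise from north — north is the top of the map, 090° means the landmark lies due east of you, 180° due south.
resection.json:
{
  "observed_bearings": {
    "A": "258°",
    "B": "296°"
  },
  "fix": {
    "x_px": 295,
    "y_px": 367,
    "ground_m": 1410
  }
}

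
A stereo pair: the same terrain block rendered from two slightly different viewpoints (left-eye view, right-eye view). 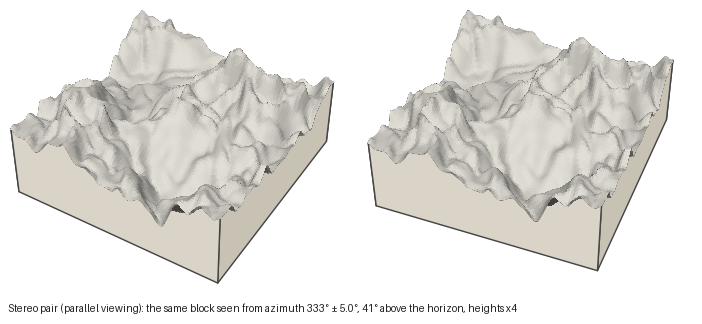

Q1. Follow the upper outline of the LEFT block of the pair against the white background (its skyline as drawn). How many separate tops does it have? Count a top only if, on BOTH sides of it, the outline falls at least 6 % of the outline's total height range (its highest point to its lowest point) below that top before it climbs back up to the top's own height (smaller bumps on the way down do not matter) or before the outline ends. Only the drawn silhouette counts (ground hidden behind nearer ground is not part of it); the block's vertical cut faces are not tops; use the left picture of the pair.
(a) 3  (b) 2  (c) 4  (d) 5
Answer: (b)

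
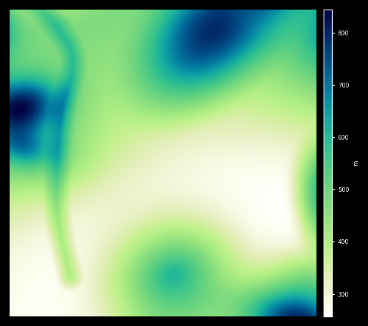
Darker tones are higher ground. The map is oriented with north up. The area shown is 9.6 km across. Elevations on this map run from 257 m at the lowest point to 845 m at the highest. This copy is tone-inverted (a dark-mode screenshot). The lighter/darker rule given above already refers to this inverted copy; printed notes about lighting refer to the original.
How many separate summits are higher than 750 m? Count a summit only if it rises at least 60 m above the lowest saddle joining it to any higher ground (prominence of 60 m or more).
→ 2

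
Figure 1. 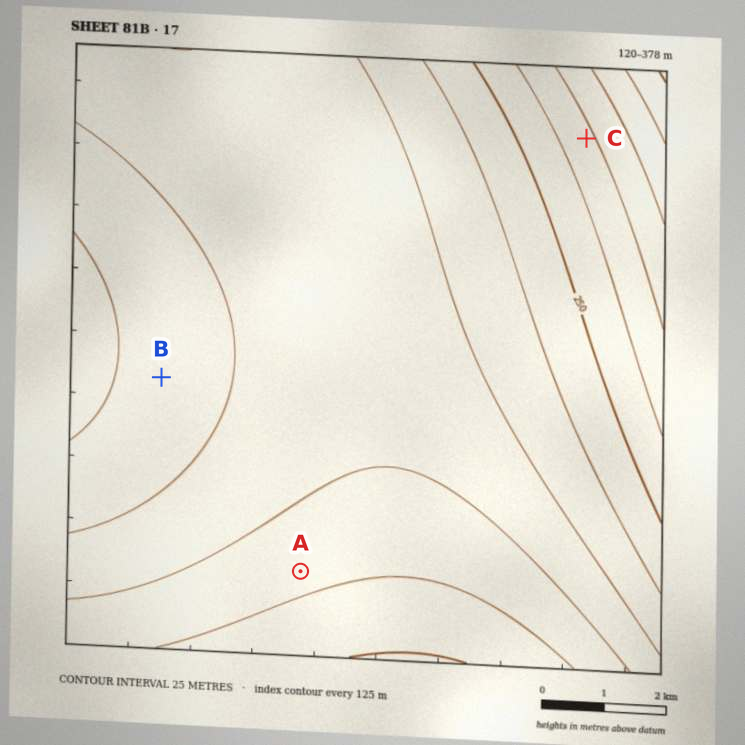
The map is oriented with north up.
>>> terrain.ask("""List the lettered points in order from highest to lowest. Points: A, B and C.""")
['A', 'B', 'C']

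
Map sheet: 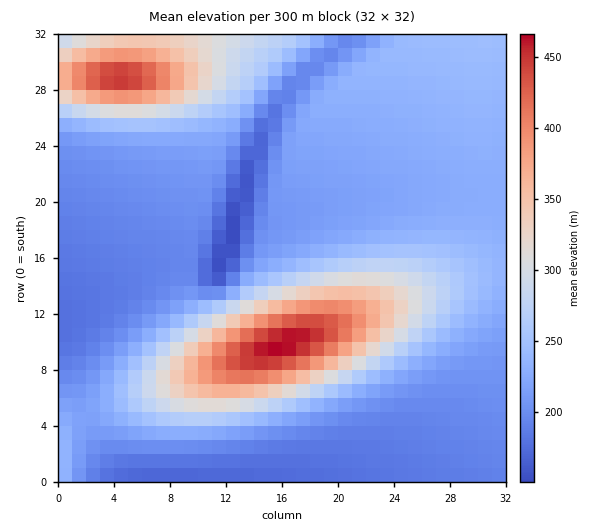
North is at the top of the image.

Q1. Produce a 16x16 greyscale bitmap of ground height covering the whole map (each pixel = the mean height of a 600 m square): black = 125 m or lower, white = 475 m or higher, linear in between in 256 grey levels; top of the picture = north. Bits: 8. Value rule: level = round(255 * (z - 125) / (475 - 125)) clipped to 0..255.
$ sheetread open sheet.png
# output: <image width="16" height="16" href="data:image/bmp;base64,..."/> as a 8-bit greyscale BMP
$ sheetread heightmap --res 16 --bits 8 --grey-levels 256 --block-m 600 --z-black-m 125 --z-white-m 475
<image width="16" height="16" href="data:image/bmp;base64,Qk02BQAAAAAAADYEAAAoAAAAEAAAABAAAAABAAgAAAAAAAABAAATCwAAEwsAAAABAAAAAAAAAAAAAAEBAQACAgIAAwMDAAQEBAAFBQUABgYGAAcHBwAICAgACQkJAAoKCgALCwsADAwMAA0NDQAODg4ADw8PABAQEAAREREAEhISABMTEwAUFBQAFRUVABYWFgAXFxcAGBgYABkZGQAaGhoAGxsbABwcHAAdHR0AHh4eAB8fHwAgICAAISEhACIiIgAjIyMAJCQkACUlJQAmJiYAJycnACgoKAApKSkAKioqACsrKwAsLCwALS0tAC4uLgAvLy8AMDAwADExMQAyMjIAMzMzADQ0NAA1NTUANjY2ADc3NwA4ODgAOTk5ADo6OgA7OzsAPDw8AD09PQA+Pj4APz8/AEBAQABBQUEAQkJCAENDQwBEREQARUVFAEZGRgBHR0cASEhIAElJSQBKSkoAS0tLAExMTABNTU0ATk5OAE9PTwBQUFAAUVFRAFJSUgBTU1MAVFRUAFVVVQBWVlYAV1dXAFhYWABZWVkAWlpaAFtbWwBcXFwAXV1dAF5eXgBfX18AYGBgAGFhYQBiYmIAY2NjAGRkZABlZWUAZmZmAGdnZwBoaGgAaWlpAGpqagBra2sAbGxsAG1tbQBubm4Ab29vAHBwcABxcXEAcnJyAHNzcwB0dHQAdXV1AHZ2dgB3d3cAeHh4AHl5eQB6enoAe3t7AHx8fAB9fX0Afn5+AH9/fwCAgIAAgYGBAIKCggCDg4MAhISEAIWFhQCGhoYAh4eHAIiIiACJiYkAioqKAIuLiwCMjIwAjY2NAI6OjgCPj48AkJCQAJGRkQCSkpIAk5OTAJSUlACVlZUAlpaWAJeXlwCYmJgAmZmZAJqamgCbm5sAnJycAJ2dnQCenp4An5+fAKCgoAChoaEAoqKiAKOjowCkpKQApaWlAKampgCnp6cAqKioAKmpqQCqqqoAq6urAKysrACtra0Arq6uAK+vrwCwsLAAsbGxALKysgCzs7MAtLS0ALW1tQC2trYAt7e3ALi4uAC5ubkAurq6ALu7uwC8vLwAvb29AL6+vgC/v78AwMDAAMHBwQDCwsIAw8PDAMTExADFxcUAxsbGAMfHxwDIyMgAycnJAMrKygDLy8sAzMzMAM3NzQDOzs4Az8/PANDQ0ADR0dEA0tLSANPT0wDU1NQA1dXVANbW1gDX19cA2NjYANnZ2QDa2toA29vbANzc3ADd3d0A3t7eAN/f3wDg4OAA4eHhAOLi4gDj4+MA5OTkAOXl5QDm5uYA5+fnAOjo6ADp6ekA6urqAOvr6wDs7OwA7e3tAO7u7gDv7+8A8PDwAPHx8QDy8vIA8/PzAPT09AD19fUA9vb2APf39wD4+PgA+fn5APr6+gD7+/sA/Pz8AP39/QD+/v4A////AEYuJyYmJSUlJicoKistLjBIOzxAQT45NC8tLC0uMDEzREdXaXV4cGFQQjk0MzM0NjhEXoChub+zmXpeSj85ODktN01umMTk8eXGnXdaSUA9Jy03SmiPudvr5MmjfmFPRSgqLjVBSmuNp7W0pItxXE8qLC4wMx40UmFveXp0aV1TLS4wMjQiHz1DSVBVV1ZTUC8xMzU2LRo4PkBDRkhKS0wzNDY4OjccNEBBQ0VGSEpLNzk8PT8/Jy5DREVHSUpMTEdNUVJPTDsoREhJSktNTk6GnaSZg21ZNTpMTE1OUFFRvuDn0ayJb1Y2P05RUVJUVJCnsKmaiHhrWDw7TVRVVlc="/>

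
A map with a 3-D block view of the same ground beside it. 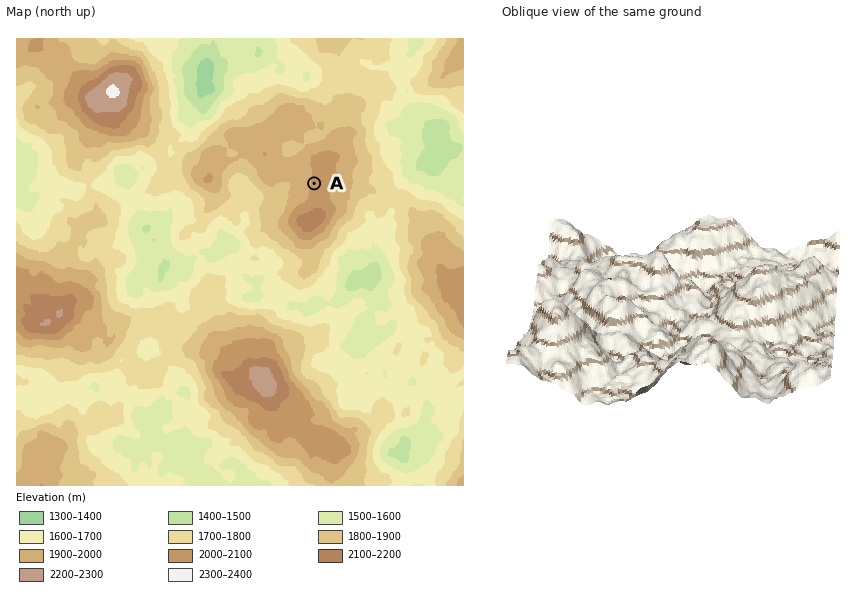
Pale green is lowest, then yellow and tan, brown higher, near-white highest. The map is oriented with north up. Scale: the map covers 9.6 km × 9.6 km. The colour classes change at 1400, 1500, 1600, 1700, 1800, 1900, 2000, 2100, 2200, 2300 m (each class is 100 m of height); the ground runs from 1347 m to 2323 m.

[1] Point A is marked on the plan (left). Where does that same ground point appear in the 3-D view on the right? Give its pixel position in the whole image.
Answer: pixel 634 262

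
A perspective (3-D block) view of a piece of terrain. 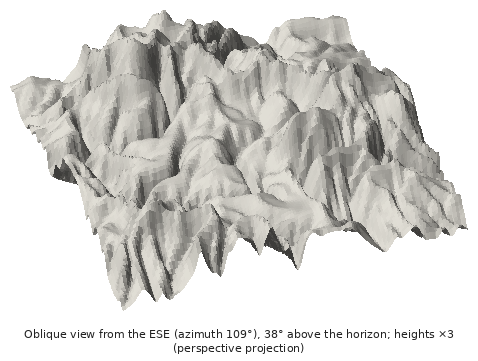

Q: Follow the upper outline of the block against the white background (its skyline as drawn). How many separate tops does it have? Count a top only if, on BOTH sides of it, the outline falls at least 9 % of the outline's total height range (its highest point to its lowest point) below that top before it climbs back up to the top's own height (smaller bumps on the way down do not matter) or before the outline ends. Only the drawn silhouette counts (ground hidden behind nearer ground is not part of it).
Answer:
2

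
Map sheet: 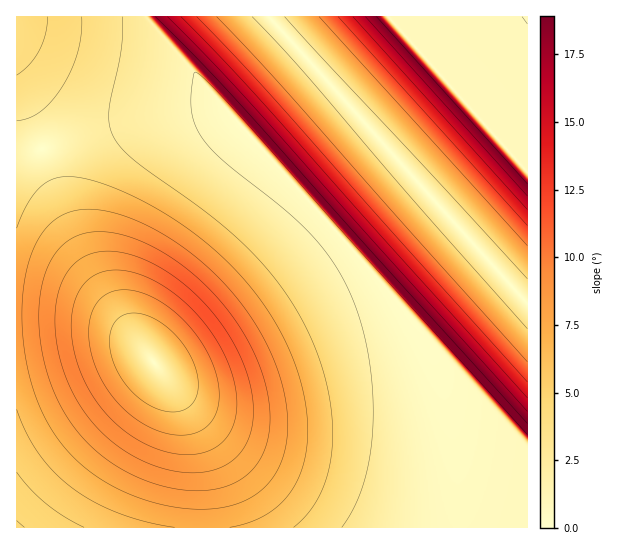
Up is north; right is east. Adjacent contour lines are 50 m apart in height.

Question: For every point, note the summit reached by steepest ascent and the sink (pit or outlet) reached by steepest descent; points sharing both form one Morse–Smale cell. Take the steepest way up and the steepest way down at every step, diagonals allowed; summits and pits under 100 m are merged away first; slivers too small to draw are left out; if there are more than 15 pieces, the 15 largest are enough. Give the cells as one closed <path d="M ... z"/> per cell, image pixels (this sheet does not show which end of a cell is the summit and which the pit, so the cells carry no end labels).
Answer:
<path d="M225 108l-31 3-65 12-51 13-61 23-1 155 58 2 27 5 26 14 18 16 35 48 15 36 6 36 2 57 250 0 2-6 0-43-4-42-11-54-9-29-10-20-46-59z"/><path d="M269 16l-122 1 81 96 147 162 42 52 14 27 16 59 8 66-2 48 74 1 1-225z"/><path d="M58 315l-42 0 0 212 186 1 1-39-6-43-10-33-22-36-20-26-26-22-29-10z"/><path d="M389 16l-120 1 258 286 1-132z"/><path d="M146 16l-130 1 1 142 61-23 51-13 48-10 47-6z"/><path d="M527 16l-138 1 138 154z"/>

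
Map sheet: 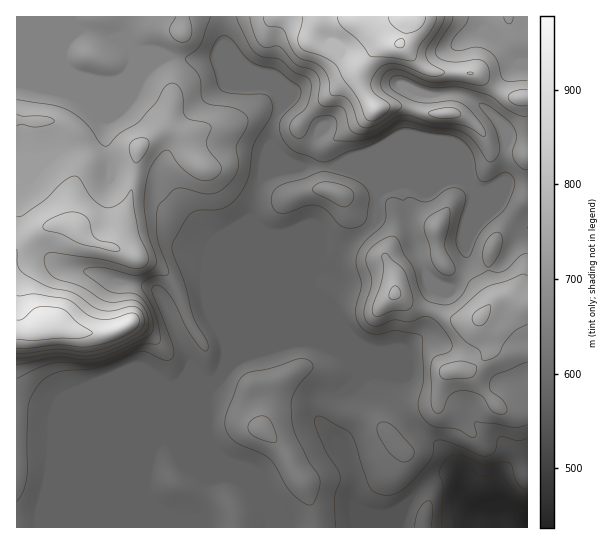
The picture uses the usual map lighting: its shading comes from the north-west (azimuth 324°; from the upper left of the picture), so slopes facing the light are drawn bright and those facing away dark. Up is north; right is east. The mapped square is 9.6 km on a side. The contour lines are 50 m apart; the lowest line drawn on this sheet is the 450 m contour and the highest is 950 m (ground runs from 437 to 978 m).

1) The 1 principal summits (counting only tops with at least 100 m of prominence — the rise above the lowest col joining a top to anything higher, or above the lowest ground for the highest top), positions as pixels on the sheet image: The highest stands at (47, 323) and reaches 978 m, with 541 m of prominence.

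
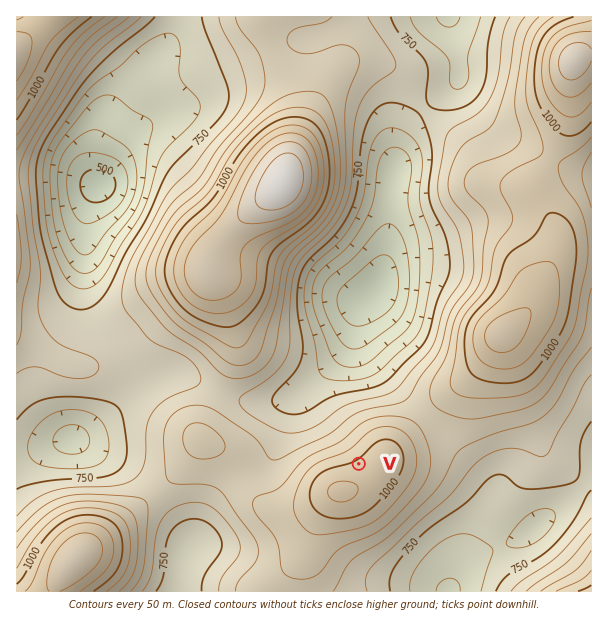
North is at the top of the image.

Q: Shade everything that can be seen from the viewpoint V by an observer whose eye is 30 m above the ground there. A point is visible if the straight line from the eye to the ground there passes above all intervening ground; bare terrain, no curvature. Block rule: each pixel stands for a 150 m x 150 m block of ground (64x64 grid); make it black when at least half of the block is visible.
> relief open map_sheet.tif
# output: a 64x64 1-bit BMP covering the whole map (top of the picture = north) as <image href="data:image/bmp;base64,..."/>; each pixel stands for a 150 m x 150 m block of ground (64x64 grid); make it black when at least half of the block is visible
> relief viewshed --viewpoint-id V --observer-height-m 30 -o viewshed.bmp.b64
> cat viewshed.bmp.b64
<image width="64" height="64" href="data:image/bmp;base64,Qk0+AgAAAAAAAD4AAAAoAAAAQAAAAEAAAAABAAEAAAAAAAACAAATCwAAEwsAAAIAAAAAAAAA////AAAAAAAHwAAAAAAAAwPwAAAAAAAAA/AAAAAAAAAB+AAAAAAAAAH4AAAAAAAAAfwAAAAAAAAB/AAAAAAAAAH+AAAAAAAAAf8AAAAAAAAD/4AAAAAAAAP/4AAAAAAAz//8AAwAAAD8AH/AHgAAAIAAP+A/AAAAAAAf+D+AAAAAAB///4AAAAAAD///gAAAAAAP//8AAAAAAA///gAAAAAAD//8AAAAAAAP//gAAAAAAA//8AAAAMAAB//wAf+A//gH//AD/4D//+f/8Af/gP//9//4B/8A//////gH/wD//////Af+AP/////8B/wA//////4P+AD/PD///x/wAP4IH////8AA/AAf////wAD4AA/////gAPgAB/////4A+AAD/////wDwAAP////+APAAAf////4A4AAB/////ADgAAH////8AOAAAP////4AwAAAf////4DAAAA/////wIAAAB/////AgAAAB////8AAAAAD////AAAAAAD//+AAAAAAAD//gAAAAAAAH/+AAAAAAAAP/4AAAAAAAA//gA4AAAAAD/8APwAAAAAP/gD/AAAAAA/8Af8AAAAAD/wB/wAAAAAf/AH/AAAAAB/+Af8AAAAAH/4B/wAAAAAP8AH+AAAAAAeAAfgAAAAAAAAB4AAAAAAAAAPAAAAAAAAAAwAAAAAAAAAGAA=="/>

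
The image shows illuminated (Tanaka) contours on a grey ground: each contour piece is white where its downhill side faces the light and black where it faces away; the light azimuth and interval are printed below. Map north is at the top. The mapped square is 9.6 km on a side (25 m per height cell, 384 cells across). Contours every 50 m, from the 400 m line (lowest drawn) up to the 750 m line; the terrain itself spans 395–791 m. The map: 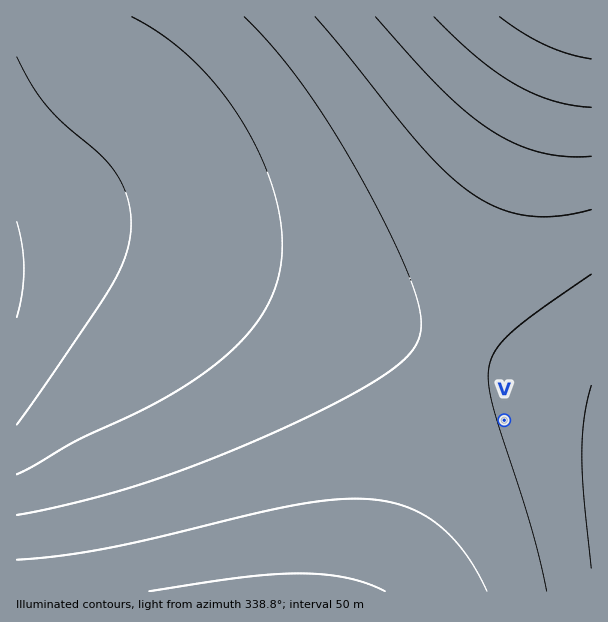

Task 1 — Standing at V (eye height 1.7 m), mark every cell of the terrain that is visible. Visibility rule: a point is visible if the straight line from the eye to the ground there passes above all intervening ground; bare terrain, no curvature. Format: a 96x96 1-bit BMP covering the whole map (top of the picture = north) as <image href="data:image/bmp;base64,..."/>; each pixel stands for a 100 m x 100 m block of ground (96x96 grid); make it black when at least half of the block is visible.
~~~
<image width="96" height="96" href="data:image/bmp;base64,Qk2+BAAAAAAAAD4AAAAoAAAAYAAAAGAAAAABAAEAAAAAAIAEAAATCwAAEwsAAAIAAAAAAAAA////AAAAAAAAAAAAH///////+AAAAAAAB////////AAAAAAAA////////AAAAAAAAP///////AAAAAAAAD///////AAAAAAAAA///////gAAAAAAAAf//////gAAAAAAAAH//////gAAAAAAAAB//////gAAAAAAAAA//////gAAAAAAAAAP/////gAAAAAAAAAD/////gAAAAAAAAAB/////gAAAAAAAAAAf////gAAAAAAAAAAH////gAAAAAAAAAAD////AAAAAAAAAAAA////AAAAAAAAAAAAf///AAAAAAAAAAAAH///AAAAAAAAAAAAD///AAAAAAAAAAAAA///AAAAAAAAAAAAAf/+AAAAAAAAAAAAAH/+AAAAAAAAAAAAAD/+AAAAAAAAAAAAAB/+AAAAAAAAAAAAAA/+AAAAAAAAAAAAAAf+AAAAAAAAAAAAAAP+AAAAAAAAAAAAAAH/AAAAAAAAAAAAAAH/AAAAAAAAAAAAAAH/gAAAAAAAAAAAAAH/wAAAAAAAAAAAAAH/4AAAAAAAAAAAAAH/8AAAAAAAAAAAAAH/+AAAAAAAAAAAAAH//AAAAAAAAAAAAAH//gAAAAAAAAAAAAP//4AAAAAAAAAAAAP//8AAAAAAAAAAAAP//8AAAAAAAAAAAAf//8AAAAAAAAAAAAf//8AAAAAAAAAAAA///8AAAAAAAAAAAA///8AAAAAAAAAAAB///8AAAAAAAAAAAB///8AAAAAAAAAAAB///8AAAAAAAAAAAD///8AAAAAAAAAAAD///8AAAAAAAAAAAH///8AAAAAAAAAAAH///8AAAAAAAAAAAP///8AAAAAAAAAAAP///8AAAAAAAAAAAf///8AAAAAAAAAAAf///8AAAAAAAAAAA////8AAAAAAAAAAA////8AAAAAAAAAAB////8AAAAAAAAAAB////8AAAAAAAAAAD////8AAAAAAAAAAD////8AAAAAAAAAAH////8AAAAAAAAAAP////8AAAAAAAAAAP////8AAAAAAAAAAf////8AAAAAAAAAAf////8AAAAAAAAAA/////8AAAAAAAAAA/////8AAAAAAAAAB/////8AAAAAAAAAB/////8AAAAAAAAAD/////8AAAAAAAAAD/////8AAAAAAAAAH/////8AAAAAAAAAH/////8AAAAAAAAAP/////8AAAAAAAAAf/////8AAAAAAAAAf/////8AAAAAAAAA//////8AAAAAAAAA//////8AAAAAAAAB//////8AAAAAAAAD//////8AAAAAAAAD//////8AAAAAAAAH//////8AAAAAAAAH//////8AAAAAAAAP//////8AAAAAAAAf//////8AAAAAAAAf//////8AAAAAAAA///////8AAAAAAAB///////8AAAAAAAB///////8AAAAAAAD///////8AAAAAAAH///////8AAAAAAAP///////8AAAAAAAP///////8AAAAAAAf///////8AAAAAAA////////8="/>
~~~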